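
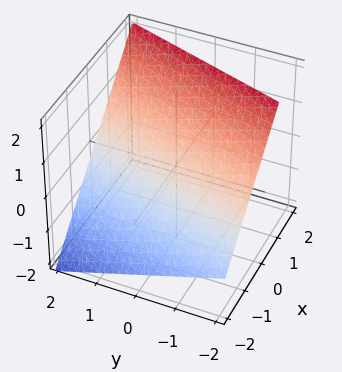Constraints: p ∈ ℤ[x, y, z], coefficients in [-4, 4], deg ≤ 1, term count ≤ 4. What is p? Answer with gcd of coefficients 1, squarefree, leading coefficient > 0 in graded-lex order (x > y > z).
3*x - y - 3*z + 2

1. Degree: every cross-section is a straight line — this is a plane, so deg p = 1.
2. From the axis intercepts and sections: it meets the y-axis at y = 2 (among the integer gridlines).
3. Assembling these constraints gives the stated polynomial.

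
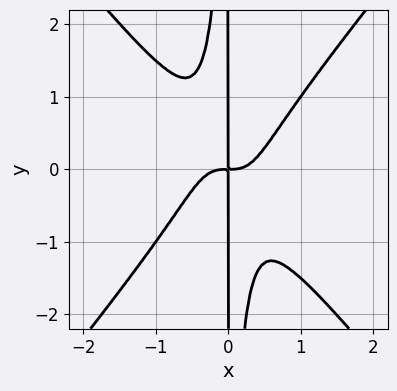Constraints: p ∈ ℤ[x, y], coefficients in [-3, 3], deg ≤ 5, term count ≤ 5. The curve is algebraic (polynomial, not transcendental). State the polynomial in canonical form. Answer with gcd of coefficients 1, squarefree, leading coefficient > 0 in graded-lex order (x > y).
3*x^4 - 2*x^2*y^2 - x*y

(a) deg p = 4.
(b) Against the integer gridlines: every point of the y-axis in the box is on the curve.
(c) Fitting integer coefficients to these (and the overall shape) gives p.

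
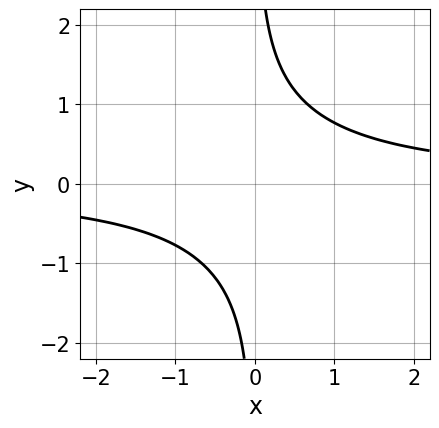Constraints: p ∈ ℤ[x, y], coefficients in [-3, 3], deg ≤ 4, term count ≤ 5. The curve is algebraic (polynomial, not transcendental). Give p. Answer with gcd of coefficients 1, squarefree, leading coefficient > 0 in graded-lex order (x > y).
The degree is 4 — the shape is more complex than any degree-3 curve.
Checking where it meets the axes: no x-intercept at any integer in the box; it misses every integer gridline on the y-axis.
Together with the visible shape, these determine p as stated.

x*y^3 + 2*x*y - 2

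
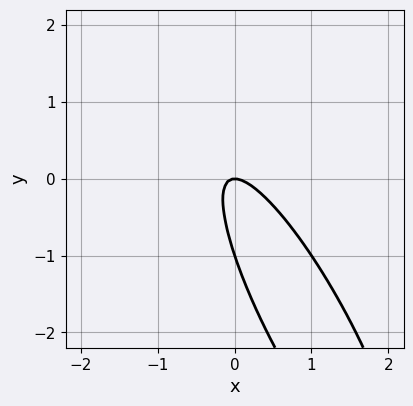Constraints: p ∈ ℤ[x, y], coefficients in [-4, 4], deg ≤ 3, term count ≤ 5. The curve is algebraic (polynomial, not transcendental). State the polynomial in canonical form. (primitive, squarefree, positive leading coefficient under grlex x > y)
1. The degree is 2 — the shape is more complex than any degree-1 curve.
2. Reading off the gridlines: among the integer gridlines, it crosses the y-axis at y ∈ {-1, 0}; one x-axis crossing is at x = 0.
3. Solving for integer coefficients yields p as stated.

3*x^2 + 3*x*y + y^2 + y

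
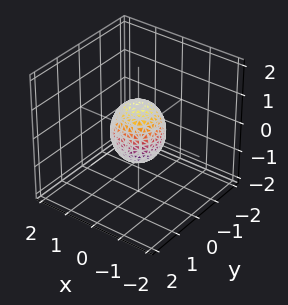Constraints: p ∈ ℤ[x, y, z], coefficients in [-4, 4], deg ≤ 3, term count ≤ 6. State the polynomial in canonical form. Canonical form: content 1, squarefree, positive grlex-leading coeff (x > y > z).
3*x^2 + 3*y^2 + 2*z^2 - 2

First, the degree is 2 — a generic line meets the surface in up to 2 points.
Then, by symmetry, the surface is invariant under rotation about z: p = q(x² + y², z).
Then, checking where it meets the axes: among the integer gridlines, it crosses the z-axis at z ∈ {-1, 1}; a circular section at z = 0 has radius between 0 and 1.
Finally, together with the visible shape, these determine p as stated.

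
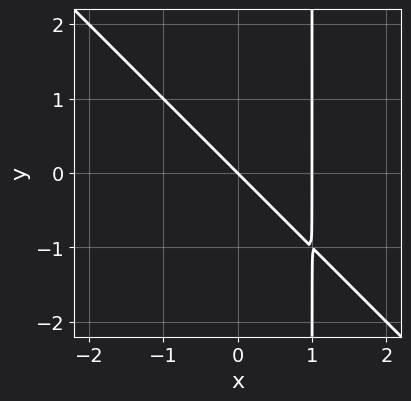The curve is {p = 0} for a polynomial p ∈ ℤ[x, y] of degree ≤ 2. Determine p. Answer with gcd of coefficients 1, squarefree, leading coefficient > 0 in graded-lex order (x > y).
(a) The degree is 2 — no degree-1 curve has this shape.
(b) Observable constraints: one y-axis crossing is at y = 0; the x-axis gridline crossings are at x ∈ {0, 1}.
(c) Putting this together gives p.

x^2 + x*y - x - y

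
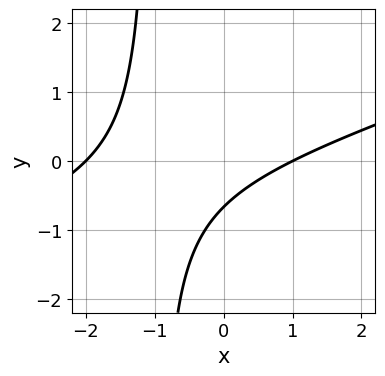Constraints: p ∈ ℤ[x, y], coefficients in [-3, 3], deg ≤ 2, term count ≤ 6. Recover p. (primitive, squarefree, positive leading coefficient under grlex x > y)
Degree: the shape is more complex than any degree-1 curve, so deg p = 2.
From the visible intercepts: the x-axis gridline crossings are at x ∈ {-2, 1}.
Putting this together gives p.

x^2 - 3*x*y + x - 3*y - 2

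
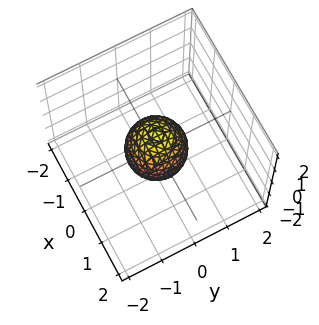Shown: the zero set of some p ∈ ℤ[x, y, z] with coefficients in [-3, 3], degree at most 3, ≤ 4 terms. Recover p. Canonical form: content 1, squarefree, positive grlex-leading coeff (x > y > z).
3*x^2 + 3*y^2 + 2*z^2 - 2

1. The degree is 2 — the shape is more complex than any degree-1 surface.
2. Symmetry: the surface is invariant under rotation about z: p = q(x² + y², z).
3. From the visible intercepts: among the integer gridlines, it crosses the z-axis at z ∈ {-1, 1}; a circular section at z = 0 has radius between 0 and 1.
4. Assembling these constraints gives the stated polynomial.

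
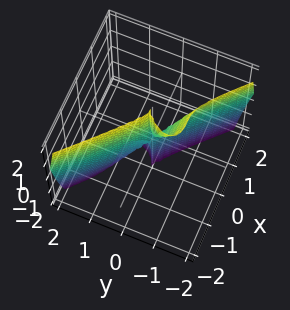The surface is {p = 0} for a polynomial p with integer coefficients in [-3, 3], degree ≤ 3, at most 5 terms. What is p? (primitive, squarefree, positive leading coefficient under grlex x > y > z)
2*x^3 + 2*y^3 + y^2*z

1. deg p = 3. A generic line meets the surface in up to 3 points.
2. Observable constraints: every point of the z-axis in the box is on the surface; it crosses the y-axis at the gridline y = 0; one x-axis crossing is at x = 0.
3. These observations pin down the coefficients.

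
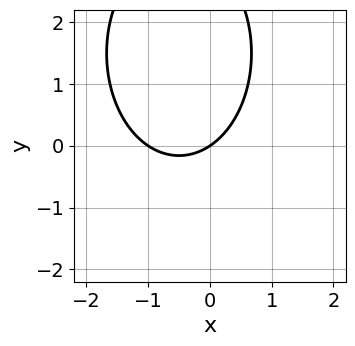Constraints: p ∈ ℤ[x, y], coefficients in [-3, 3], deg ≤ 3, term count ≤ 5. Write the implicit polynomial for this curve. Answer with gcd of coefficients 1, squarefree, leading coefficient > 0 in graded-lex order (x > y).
2*x^2 + y^2 + 2*x - 3*y

1. deg p = 2.
2. Against the integer gridlines: the x-axis gridline crossings are at x ∈ {-1, 0}; it crosses the y-axis at the gridline y = 0.
3. Assembling these constraints gives the stated polynomial.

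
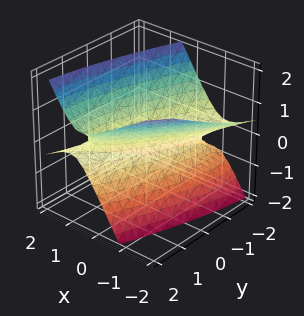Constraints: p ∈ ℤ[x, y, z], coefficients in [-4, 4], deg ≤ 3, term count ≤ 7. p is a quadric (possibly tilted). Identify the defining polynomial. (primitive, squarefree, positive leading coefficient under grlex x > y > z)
1. The degree is 2 — the shape is more complex than any degree-1 surface.
2. From the axis intercepts and sections: it misses every integer gridline on the z-axis; among the integer gridlines, it crosses the y-axis at y ∈ {-1, 1}.
3. The integer polynomial consistent with all of this is the stated p.

3*x^2 - 3*x*y + 3*x*z + y^2 - 3*z^2 - 1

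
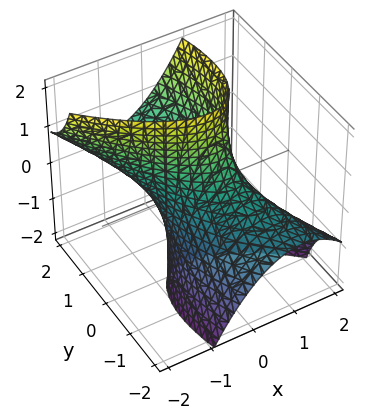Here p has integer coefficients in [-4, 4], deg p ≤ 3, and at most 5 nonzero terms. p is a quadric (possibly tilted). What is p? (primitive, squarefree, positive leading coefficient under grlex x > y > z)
2*x^2 + 2*x*y + y^2 - 2*y*z - 1

(a) deg p = 2.
(b) Against the integer gridlines: among the integer gridlines, it crosses the y-axis at y ∈ {-1, 1}; the surface avoids every integer z-axis point in the box.
(c) Matching integer coefficients to the picture gives p.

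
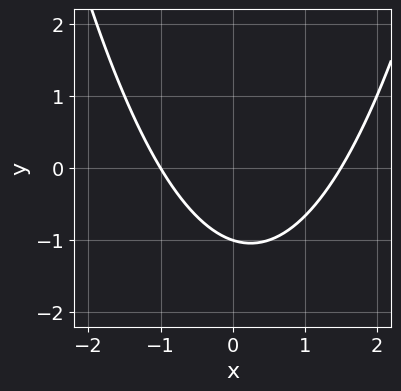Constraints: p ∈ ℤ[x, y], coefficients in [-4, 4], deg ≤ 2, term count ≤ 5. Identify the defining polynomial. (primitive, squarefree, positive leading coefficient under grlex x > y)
Degree: the shape is more complex than any degree-1 curve, so deg p = 2.
Observable constraints: it crosses the x-axis at the gridline x = -1; it meets the y-axis at y = -1 (among the integer gridlines).
Solving for integer coefficients yields p as stated.

2*x^2 - x - 3*y - 3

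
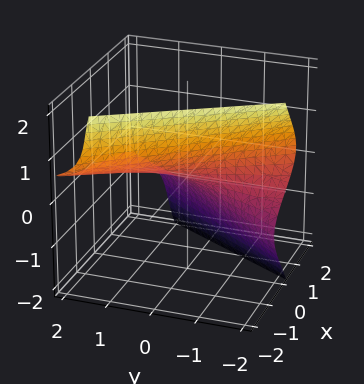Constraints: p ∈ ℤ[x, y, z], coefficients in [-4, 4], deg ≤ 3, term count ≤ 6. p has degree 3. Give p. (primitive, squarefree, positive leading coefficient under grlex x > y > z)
The degree is 3 — the shape is more complex than any degree-2 surface.
Against the integer gridlines: the visible y-axis segment lies entirely on the surface; it meets the z-axis at z = 0 (among the integer gridlines); it crosses the x-axis at the gridline x = 0.
The integer polynomial consistent with all of this is the stated p.

2*x*z^2 + z^3 + 3*y*z + 2*x + 3*z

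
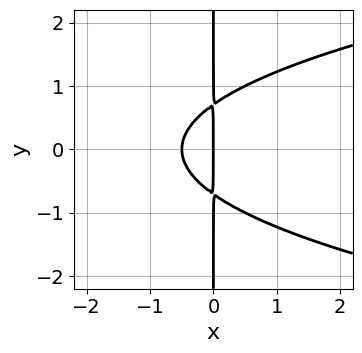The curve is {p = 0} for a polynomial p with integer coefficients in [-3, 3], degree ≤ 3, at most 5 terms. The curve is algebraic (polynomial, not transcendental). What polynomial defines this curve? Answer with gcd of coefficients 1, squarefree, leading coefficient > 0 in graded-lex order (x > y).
2*x*y^2 - 2*x^2 - x

(a) Degree: no degree-2 curve has this shape, so deg p = 3.
(b) Symmetries: mirror symmetry y ↦ −y ⇒ only even powers of y.
(c) Against the integer gridlines: the visible y-axis segment lies entirely on the curve; it crosses the x-axis at the gridline x = 0.
(d) Putting this together gives p.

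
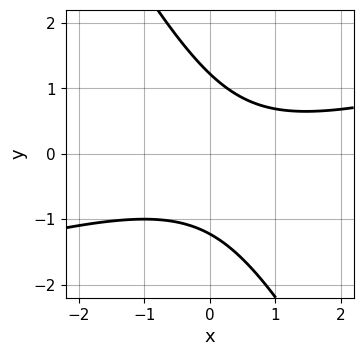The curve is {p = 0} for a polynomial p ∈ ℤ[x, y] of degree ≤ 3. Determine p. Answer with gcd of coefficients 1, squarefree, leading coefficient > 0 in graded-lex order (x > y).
First, the degree is 2 — the shape is more complex than any degree-1 curve.
Next, checking where it meets the axes: no x-intercept at any integer in the box.
Finally, the integer polynomial consistent with all of this is the stated p.

x^2 - 3*x*y - 2*y^2 - x + 3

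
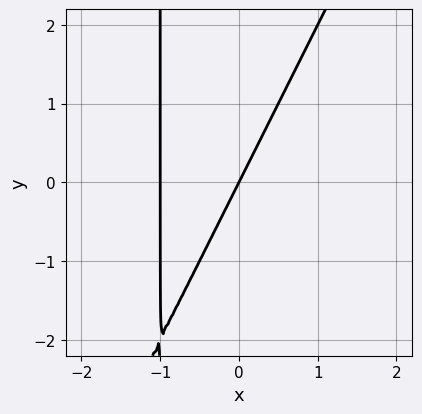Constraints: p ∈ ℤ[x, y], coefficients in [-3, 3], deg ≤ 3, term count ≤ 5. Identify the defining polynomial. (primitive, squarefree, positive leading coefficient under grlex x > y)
First, degree: the shape is more complex than any degree-1 curve, so deg p = 2.
Then, checking where it meets the axes: the x-axis gridline crossings are at x ∈ {-1, 0}; one y-axis crossing is at y = 0.
Finally, solving for integer coefficients yields p as stated.

2*x^2 - x*y + 2*x - y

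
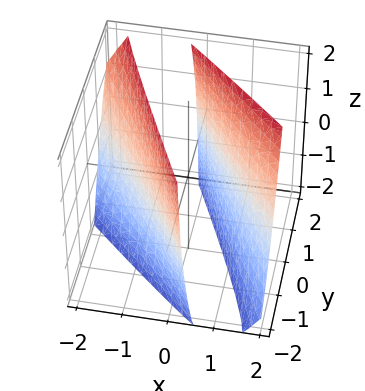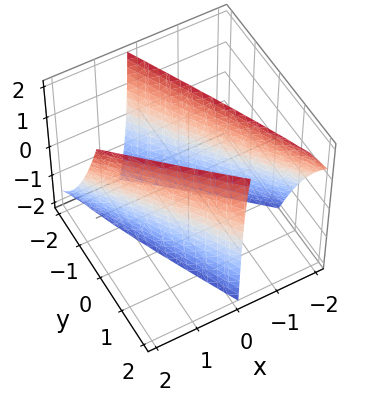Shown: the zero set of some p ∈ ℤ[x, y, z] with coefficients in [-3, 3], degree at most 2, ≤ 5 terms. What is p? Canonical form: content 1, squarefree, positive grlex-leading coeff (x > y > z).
(a) I count 2 distinct pieces.
(b) The degree is 2 — no degree-1 surface has this shape.
(c) From the axis intercepts and sections: the surface avoids every integer z-axis point in the box.
(d) The integer polynomial consistent with all of this is the stated p.

2*x^2 + 3*x*y - x*z + y^2 - 3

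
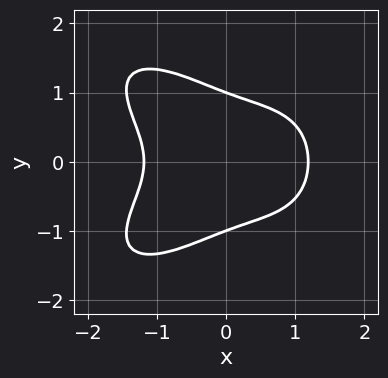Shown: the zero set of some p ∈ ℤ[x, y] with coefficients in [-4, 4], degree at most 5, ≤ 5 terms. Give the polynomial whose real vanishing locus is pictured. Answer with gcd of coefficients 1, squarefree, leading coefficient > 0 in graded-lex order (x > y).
First, degree: no degree-3 curve has this shape, so deg p = 4.
Then, symmetries: mirror symmetry y ↦ −y ⇒ only even powers of y.
Next, against the integer gridlines: the y-axis gridline crossings are at y ∈ {-1, 1}.
Finally, fitting integer coefficients to these (and the overall shape) gives p.

x^4 + 2*y^4 + 3*x*y^2 - 2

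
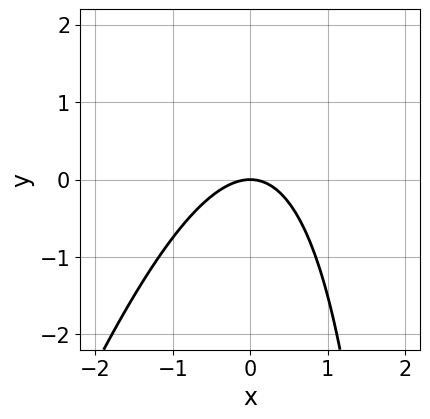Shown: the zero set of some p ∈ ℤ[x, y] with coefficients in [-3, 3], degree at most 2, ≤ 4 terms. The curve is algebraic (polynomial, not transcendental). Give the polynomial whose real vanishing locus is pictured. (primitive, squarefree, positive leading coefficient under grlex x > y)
(a) deg p = 2. The shape is more complex than any degree-1 curve.
(b) Against the integer gridlines: one x-axis crossing is at x = 0; it crosses the y-axis at the gridline y = 0.
(c) Solving for integer coefficients yields p as stated.

3*x^2 - x*y + 3*y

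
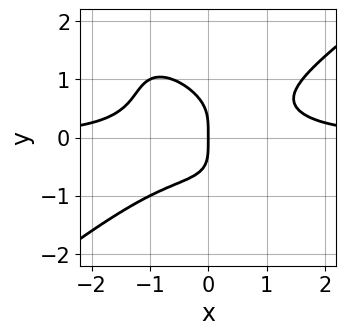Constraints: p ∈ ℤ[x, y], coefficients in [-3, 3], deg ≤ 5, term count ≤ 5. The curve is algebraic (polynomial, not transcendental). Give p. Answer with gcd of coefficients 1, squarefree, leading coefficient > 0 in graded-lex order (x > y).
x^3*y - x*y^3 - y^4 - x

Degree: no degree-3 curve has this shape, so deg p = 4.
Observable constraints: it meets the y-axis at y = 0 (among the integer gridlines); one x-axis crossing is at x = 0.
Together with the visible shape, these determine p as stated.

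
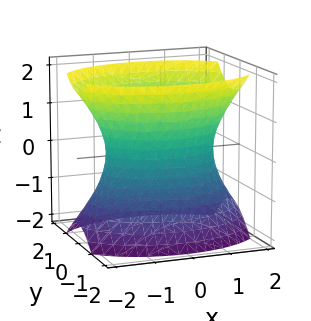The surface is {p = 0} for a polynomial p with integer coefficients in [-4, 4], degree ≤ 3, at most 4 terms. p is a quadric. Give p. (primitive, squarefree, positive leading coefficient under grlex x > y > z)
x^2 + 2*y^2 - z^2 - 2

(a) Degree: one connected sheet with a waist; a quadric, so deg p = 2.
(b) Symmetries: the y ↦ −y reflection is a symmetry, so y appears only in even powers; the z ↦ −z reflection is a symmetry, so z appears only in even powers; mirror symmetry x ↦ −x ⇒ only even powers of x.
(c) Observable constraints: among the integer gridlines, it crosses the y-axis at y ∈ {-1, 1}; no z-intercept at any integer in the box.
(d) These observations pin down the coefficients.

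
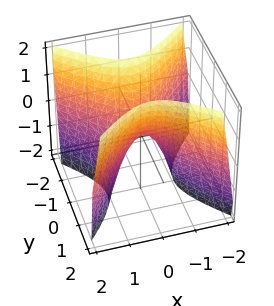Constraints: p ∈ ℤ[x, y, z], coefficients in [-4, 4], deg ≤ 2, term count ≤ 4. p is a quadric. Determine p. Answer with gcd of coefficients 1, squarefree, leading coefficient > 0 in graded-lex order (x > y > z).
First, the degree is 2 — a hyperbolic paraboloid; a quadric.
Next, symmetries: it's symmetric under y → −y, forcing even powers of y; it's symmetric under x → −x, forcing even powers of x.
Next, observable constraints: one y-axis crossing is at y = 0; it meets the x-axis at x = 0 (among the integer gridlines).
Finally, the integer polynomial consistent with all of this is the stated p.

2*x^2 - 2*y^2 + z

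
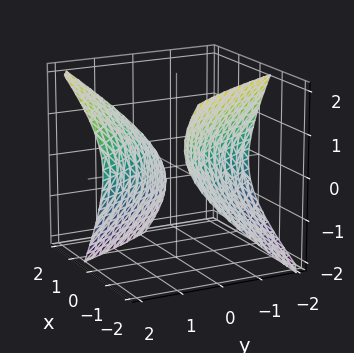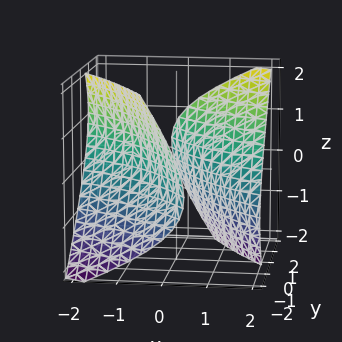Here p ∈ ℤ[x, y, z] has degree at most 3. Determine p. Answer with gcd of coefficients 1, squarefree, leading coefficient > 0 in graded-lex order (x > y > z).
x^2 + 3*x*y - 2*x*z + y^2 - 2*z^2 - 2

The picture has 2 separate pieces. Treating them together as one polynomial.
The degree is 2 — the shape is more complex than any degree-1 surface.
Against the integer gridlines: the surface avoids every integer z-axis point in the box.
The integer polynomial consistent with all of this is the stated p.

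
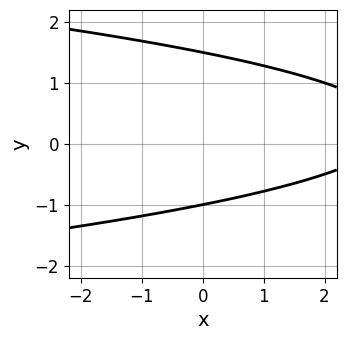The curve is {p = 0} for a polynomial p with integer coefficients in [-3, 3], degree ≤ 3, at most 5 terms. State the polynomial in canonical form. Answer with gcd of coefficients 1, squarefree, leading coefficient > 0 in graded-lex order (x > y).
2*y^2 + x - y - 3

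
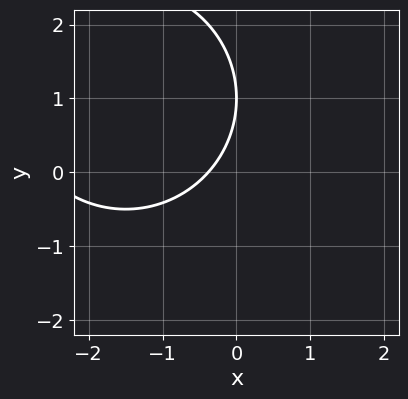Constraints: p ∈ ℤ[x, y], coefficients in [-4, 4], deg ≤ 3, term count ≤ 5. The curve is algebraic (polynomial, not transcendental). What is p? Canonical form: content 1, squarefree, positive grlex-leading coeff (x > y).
x^2 + y^2 + 3*x - 2*y + 1

(a) Degree: the shape is more complex than any degree-1 curve, so deg p = 2.
(b) Observable constraints: it meets the y-axis at y = 1 (among the integer gridlines).
(c) Together with the visible shape, these determine p as stated.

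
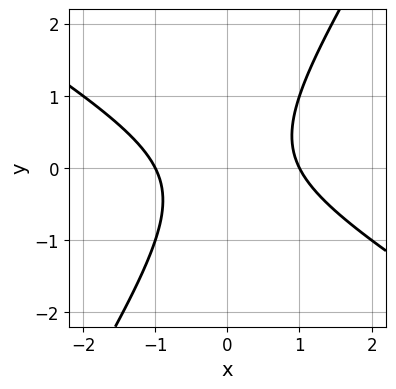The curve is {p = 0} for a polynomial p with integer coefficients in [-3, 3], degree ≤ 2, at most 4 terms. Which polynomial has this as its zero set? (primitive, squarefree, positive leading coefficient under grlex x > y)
x^2 + x*y - y^2 - 1

(a) deg p = 2.
(b) Reading off the gridlines: the x-axis gridline crossings are at x ∈ {-1, 1}; no y-intercept at any integer in the box.
(c) Solving for integer coefficients yields p as stated.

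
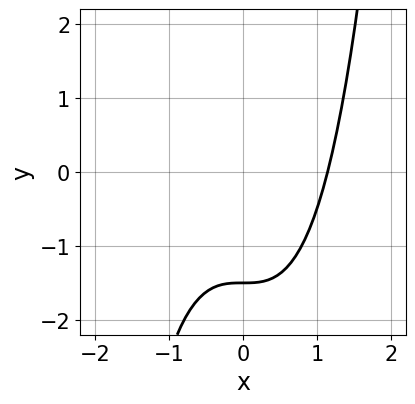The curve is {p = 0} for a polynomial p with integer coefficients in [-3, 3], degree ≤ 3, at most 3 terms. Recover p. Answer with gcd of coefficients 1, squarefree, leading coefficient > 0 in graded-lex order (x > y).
2*x^3 - 2*y - 3

First, deg p = 3. The shape is more complex than any degree-2 curve.
Finally, matching integer coefficients to the picture gives p.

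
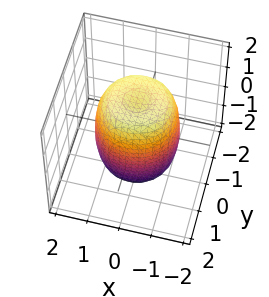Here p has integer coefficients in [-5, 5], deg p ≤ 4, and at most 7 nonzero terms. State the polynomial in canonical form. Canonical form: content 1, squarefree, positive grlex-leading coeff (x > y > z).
2*x^4 + 4*x^2*y^2 + 2*y^4 - 2*x^2 - 2*y^2 + z^2 - 2

(a) The degree is 4 — a generic line meets the surface in up to 4 points.
(b) Symmetry: every cross-section ⟂ z is a circle, so x, y appear only via x² + y².
(c) Checking where it meets the axes: a circular section at z = -1 has radius between 1 and 2.
(d) Fitting integer coefficients to these (and the overall shape) gives p.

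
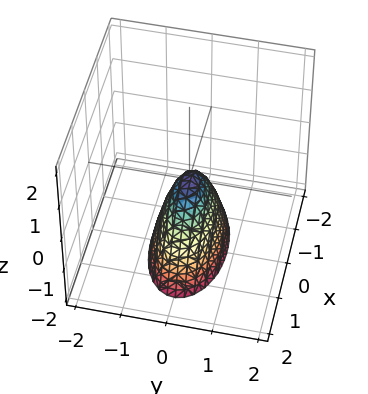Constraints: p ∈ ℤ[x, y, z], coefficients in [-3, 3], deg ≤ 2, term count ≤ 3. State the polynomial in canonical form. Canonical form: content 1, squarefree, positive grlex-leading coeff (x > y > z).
deg p = 2. A paraboloid; a quadric.
Symmetries: mirror symmetry y ↦ −y ⇒ only even powers of y; it's symmetric under x → −x, forcing even powers of x.
Reading off the gridlines: one y-axis crossing is at y = 0; it crosses the x-axis at the gridline x = 0.
Assembling these constraints gives the stated polynomial.

x^2 + 3*y^2 + z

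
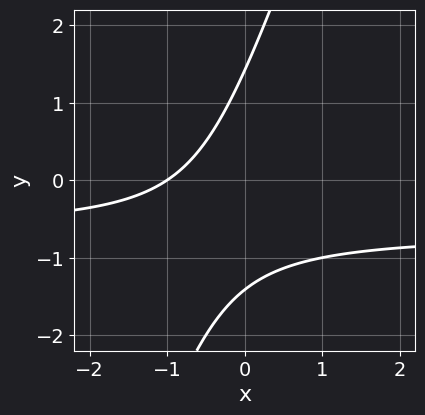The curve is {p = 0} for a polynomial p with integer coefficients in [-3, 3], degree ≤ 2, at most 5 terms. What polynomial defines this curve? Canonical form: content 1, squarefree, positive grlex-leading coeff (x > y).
First, deg p = 2.
Then, against the integer gridlines: it crosses the x-axis at the gridline x = -1.
Finally, matching integer coefficients to the picture gives p.

3*x*y - y^2 + 2*x + 2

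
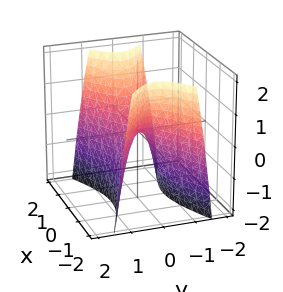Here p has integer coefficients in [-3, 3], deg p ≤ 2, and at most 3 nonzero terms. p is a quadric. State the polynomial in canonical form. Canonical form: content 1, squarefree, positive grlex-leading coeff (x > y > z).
(a) Degree: a hyperbolic paraboloid; a quadric, so deg p = 2.
(b) Symmetries: mirror symmetry x ↦ −x ⇒ only even powers of x; it's symmetric under y → −y, forcing even powers of y.
(c) Against the integer gridlines: it meets the x-axis at x = 0 (among the integer gridlines); one y-axis crossing is at y = 0; one z-axis crossing is at z = 0.
(d) Putting this together gives p.

x^2 - 3*y^2 - z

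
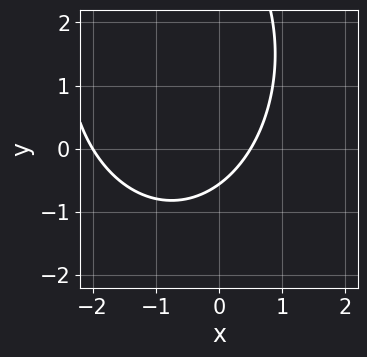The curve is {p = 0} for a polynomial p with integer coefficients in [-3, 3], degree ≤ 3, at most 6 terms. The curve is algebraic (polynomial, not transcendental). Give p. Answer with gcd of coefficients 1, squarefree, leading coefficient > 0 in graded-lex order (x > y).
(a) deg p = 2. The shape is more complex than any degree-1 curve.
(b) Against the integer gridlines: one x-axis crossing is at x = -2.
(c) Assembling these constraints gives the stated polynomial.

2*x^2 + y^2 + 3*x - 3*y - 2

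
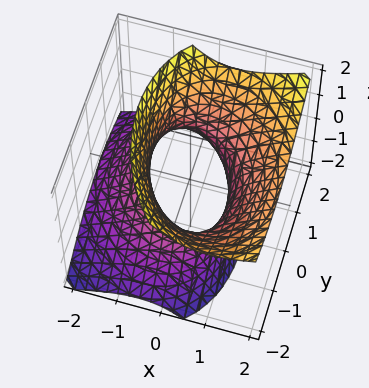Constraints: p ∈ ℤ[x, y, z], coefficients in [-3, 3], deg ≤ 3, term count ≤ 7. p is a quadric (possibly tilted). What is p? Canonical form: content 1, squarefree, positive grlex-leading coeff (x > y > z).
First, deg p = 2. No degree-1 surface has this shape.
Next, checking where it meets the axes: the surface avoids every integer z-axis point in the box; among the integer gridlines, it crosses the x-axis at x ∈ {-1, 1}.
Finally, solving for integer coefficients yields p as stated.

3*x^2 + x*y - 3*x*z + 2*y^2 - 2*z^2 - 3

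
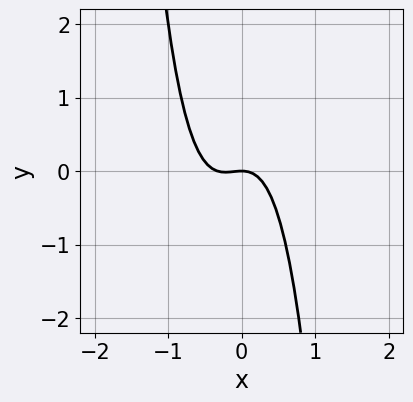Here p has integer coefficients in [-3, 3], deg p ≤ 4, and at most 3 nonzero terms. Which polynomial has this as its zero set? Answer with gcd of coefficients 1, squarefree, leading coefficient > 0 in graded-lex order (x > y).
3*x^3 + x^2 + y

(a) The degree is 3 — no degree-2 curve has this shape.
(b) Reading off the gridlines: one x-axis crossing is at x = 0; it crosses the y-axis at the gridline y = 0.
(c) These observations pin down the coefficients.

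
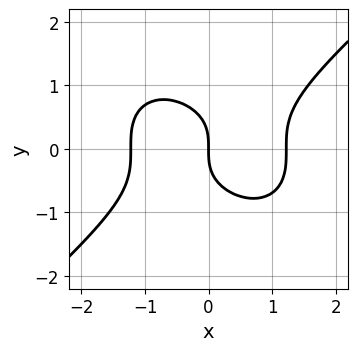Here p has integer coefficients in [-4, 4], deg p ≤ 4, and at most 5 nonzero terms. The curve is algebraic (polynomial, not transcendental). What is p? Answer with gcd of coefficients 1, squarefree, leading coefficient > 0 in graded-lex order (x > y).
1. The degree is 3 — the shape is more complex than any degree-2 curve.
2. Observable constraints: one x-axis crossing is at x = 0; it crosses the y-axis at the gridline y = 0.
3. Putting this together gives p.

2*x^3 - 3*y^3 - 3*x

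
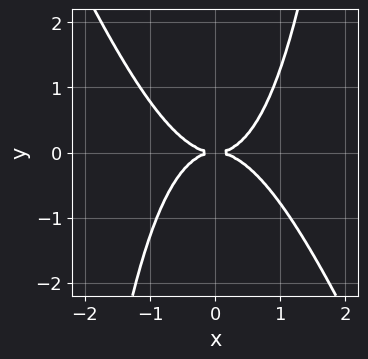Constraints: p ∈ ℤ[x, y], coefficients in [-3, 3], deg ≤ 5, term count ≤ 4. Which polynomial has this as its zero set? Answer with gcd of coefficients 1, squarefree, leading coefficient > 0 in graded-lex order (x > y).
2*x^4 + x^3*y - 2*y^2

First, the degree is 4 — the shape is more complex than any degree-3 curve.
Next, against the integer gridlines: it crosses the x-axis at the gridline x = 0; it meets the y-axis at y = 0 (among the integer gridlines).
Finally, matching integer coefficients to the picture gives p.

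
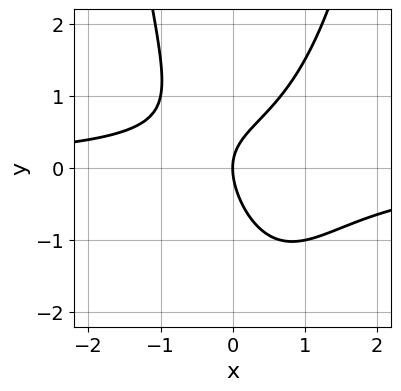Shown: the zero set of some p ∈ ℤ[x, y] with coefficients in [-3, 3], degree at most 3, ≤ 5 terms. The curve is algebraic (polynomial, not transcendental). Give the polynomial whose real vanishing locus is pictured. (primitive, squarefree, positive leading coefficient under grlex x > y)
3*x^2*y - 2*x*y - 2*y^2 + 3*x

The degree is 3 — no degree-2 curve has this shape.
Reading off the gridlines: it meets the x-axis at x = 0 (among the integer gridlines); it meets the y-axis at y = 0 (among the integer gridlines).
Putting this together gives p.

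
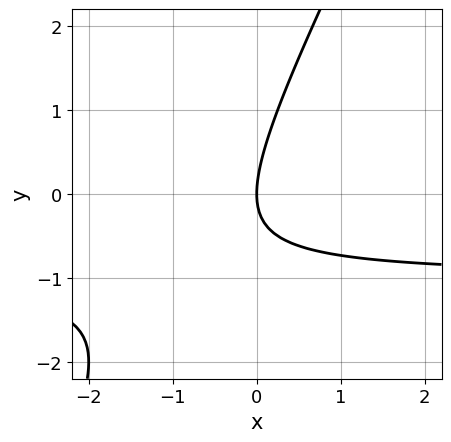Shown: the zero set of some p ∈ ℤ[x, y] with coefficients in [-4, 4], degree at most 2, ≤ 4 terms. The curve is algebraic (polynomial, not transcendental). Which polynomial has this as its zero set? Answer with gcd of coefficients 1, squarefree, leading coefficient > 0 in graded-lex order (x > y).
(a) Degree: the shape is more complex than any degree-1 curve, so deg p = 2.
(b) From the visible intercepts: it meets the x-axis at x = 0 (among the integer gridlines); one y-axis crossing is at y = 0.
(c) Assembling these constraints gives the stated polynomial.

2*x*y - y^2 + 2*x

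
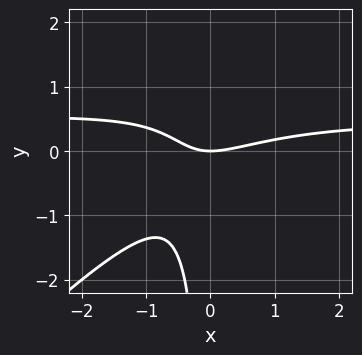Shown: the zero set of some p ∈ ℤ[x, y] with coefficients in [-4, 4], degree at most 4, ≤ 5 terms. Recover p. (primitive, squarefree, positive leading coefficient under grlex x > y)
2*x^2*y - 2*x*y^2 - x^2 + 2*x*y + 2*y

1. The degree is 3 — a generic line meets the curve in up to 3 points.
2. Against the integer gridlines: one y-axis crossing is at y = 0; it meets the x-axis at x = 0 (among the integer gridlines).
3. Putting this together gives p.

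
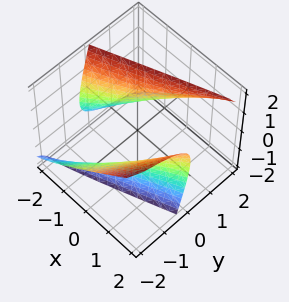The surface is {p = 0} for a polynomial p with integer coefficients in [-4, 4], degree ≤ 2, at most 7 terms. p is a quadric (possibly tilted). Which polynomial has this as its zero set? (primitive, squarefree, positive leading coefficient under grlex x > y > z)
x^2 - 3*x*y + y^2 + 3*y*z - z^2 - 3

First, the picture has 2 separate pieces. They look like related sheets of one shape, so recover p as a whole.
Next, the degree is 2 — a generic line meets the surface in up to 2 points.
Next, from the visible intercepts: it misses every integer gridline on the z-axis.
Finally, matching integer coefficients to the picture gives p.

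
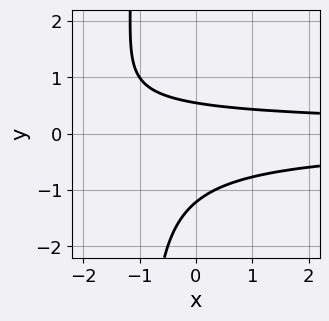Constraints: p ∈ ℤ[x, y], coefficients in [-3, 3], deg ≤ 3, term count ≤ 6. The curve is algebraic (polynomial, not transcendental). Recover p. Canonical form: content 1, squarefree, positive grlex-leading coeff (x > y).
3*x*y^2 + 3*y^2 + 2*y - 2

deg p = 3.
From the axis intercepts and sections: the curve avoids every integer x-axis point in the box.
These observations pin down the coefficients.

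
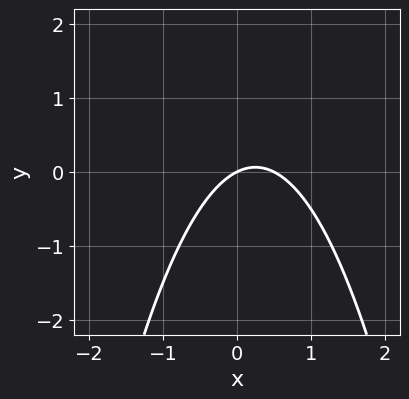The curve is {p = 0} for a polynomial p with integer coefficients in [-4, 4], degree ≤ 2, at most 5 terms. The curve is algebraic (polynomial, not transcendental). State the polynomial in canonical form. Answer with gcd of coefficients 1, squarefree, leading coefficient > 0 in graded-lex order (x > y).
The degree is 2 — a generic line meets the curve in up to 2 points.
Checking where it meets the axes: it crosses the x-axis at the gridline x = 0; it meets the y-axis at y = 0 (among the integer gridlines).
Fitting integer coefficients to these (and the overall shape) gives p.

2*x^2 - x + 2*y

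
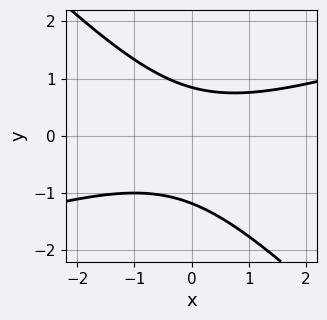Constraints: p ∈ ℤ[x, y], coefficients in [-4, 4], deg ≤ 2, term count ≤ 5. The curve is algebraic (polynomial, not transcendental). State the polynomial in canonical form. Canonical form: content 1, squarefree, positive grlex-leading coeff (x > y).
x^2 - 2*x*y - 3*y^2 - y + 3

First, the degree is 2 — the shape is more complex than any degree-1 curve.
Next, checking where it meets the axes: it misses every integer gridline on the x-axis.
Finally, putting this together gives p.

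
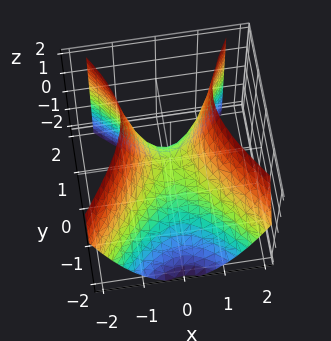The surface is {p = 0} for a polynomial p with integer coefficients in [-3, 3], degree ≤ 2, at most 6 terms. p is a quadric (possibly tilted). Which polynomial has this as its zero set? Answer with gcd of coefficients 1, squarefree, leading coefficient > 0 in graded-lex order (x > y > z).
(a) The degree is 2 — a generic line meets the surface in up to 2 points.
(b) Observable constraints: it crosses the y-axis at the gridline y = 0; it meets the x-axis at x = 0 (among the integer gridlines); it meets the z-axis at z = 0 (among the integer gridlines).
(c) Matching integer coefficients to the picture gives p.

3*x^2 - 2*y^2 + y*z - 2*z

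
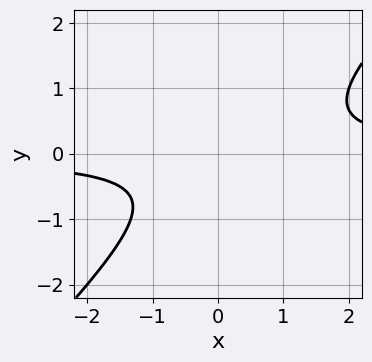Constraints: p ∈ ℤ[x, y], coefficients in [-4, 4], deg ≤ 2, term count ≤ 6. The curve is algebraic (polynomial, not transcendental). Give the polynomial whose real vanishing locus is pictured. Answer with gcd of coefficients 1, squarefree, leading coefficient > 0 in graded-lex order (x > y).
The degree is 2 — the shape is more complex than any degree-1 curve.
From the visible intercepts: it misses every integer gridline on the y-axis; no x-intercept at any integer in the box.
Together with the visible shape, these determine p as stated.

3*x*y - 3*y^2 - y - 2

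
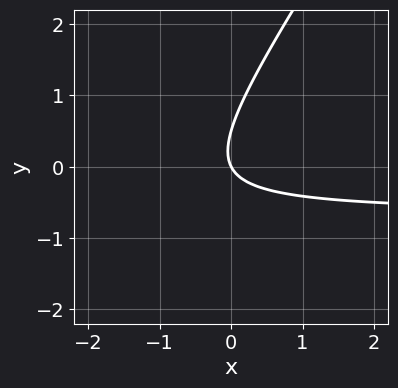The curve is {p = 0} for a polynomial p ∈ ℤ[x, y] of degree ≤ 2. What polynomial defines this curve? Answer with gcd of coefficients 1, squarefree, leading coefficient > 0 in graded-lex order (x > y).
3*x*y - 2*y^2 + 2*x + y

(a) The degree is 2 — a generic line meets the curve in up to 2 points.
(b) From the axis intercepts and sections: it crosses the y-axis at the gridline y = 0; one x-axis crossing is at x = 0.
(c) These observations pin down the coefficients.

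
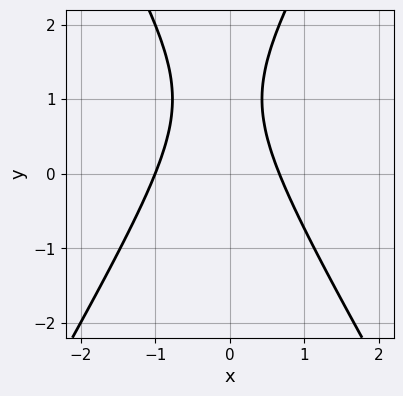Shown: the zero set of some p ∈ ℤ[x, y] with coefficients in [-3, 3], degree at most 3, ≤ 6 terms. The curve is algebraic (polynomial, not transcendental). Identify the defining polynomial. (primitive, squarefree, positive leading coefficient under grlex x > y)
3*x^2 - y^2 + x + 2*y - 2

The degree is 2 — no degree-1 curve has this shape.
From the visible intercepts: the curve avoids every integer y-axis point in the box; it meets the x-axis at x = -1 (among the integer gridlines).
Assembling these constraints gives the stated polynomial.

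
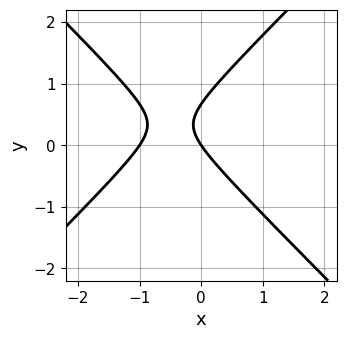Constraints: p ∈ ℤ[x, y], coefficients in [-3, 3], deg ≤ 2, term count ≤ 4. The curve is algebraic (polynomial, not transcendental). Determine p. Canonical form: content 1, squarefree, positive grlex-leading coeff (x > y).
Degree: a generic line meets the curve in up to 2 points, so deg p = 2.
Observable constraints: the x-axis gridline crossings are at x ∈ {-1, 0}; it meets the y-axis at y = 0 (among the integer gridlines).
These observations pin down the coefficients.

3*x^2 - 3*y^2 + 3*x + 2*y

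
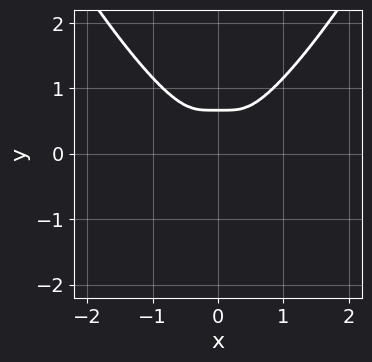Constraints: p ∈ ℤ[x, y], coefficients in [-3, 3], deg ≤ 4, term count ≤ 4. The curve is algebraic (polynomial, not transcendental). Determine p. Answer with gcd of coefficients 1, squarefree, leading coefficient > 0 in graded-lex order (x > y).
2*x^4 - 3*y^3 + 2*y^2

Degree: no degree-3 curve has this shape, so deg p = 4.
Symmetries: mirror symmetry x ↦ −x ⇒ only even powers of x.
Solving for integer coefficients yields p as stated.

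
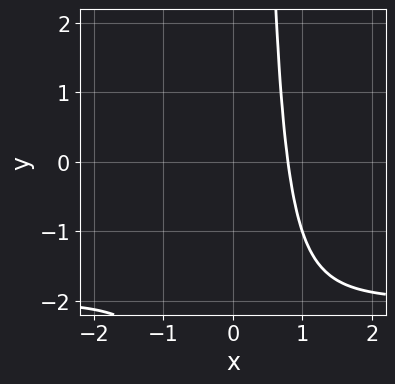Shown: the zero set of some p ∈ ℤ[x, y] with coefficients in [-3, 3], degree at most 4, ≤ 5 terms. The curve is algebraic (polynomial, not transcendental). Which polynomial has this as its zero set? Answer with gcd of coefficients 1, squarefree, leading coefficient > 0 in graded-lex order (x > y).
x^3*y + 2*x^3 - 1

First, deg p = 4. No degree-3 curve has this shape.
Then, from the axis intercepts and sections: the curve avoids every integer y-axis point in the box.
Finally, together with the visible shape, these determine p as stated.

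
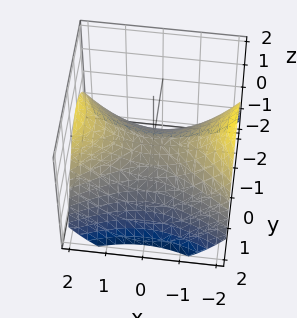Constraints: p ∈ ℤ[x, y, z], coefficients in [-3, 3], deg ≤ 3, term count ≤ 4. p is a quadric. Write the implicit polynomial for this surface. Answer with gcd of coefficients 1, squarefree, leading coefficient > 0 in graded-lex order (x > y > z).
1. deg p = 2. A saddle surface; a quadric.
2. Symmetries: it's symmetric under x → −x, forcing even powers of x; mirror symmetry y ↦ −y ⇒ only even powers of y.
3. Reading off the gridlines: one z-axis crossing is at z = 0; one y-axis crossing is at y = 0.
4. Putting this together gives p.

x^2 - 2*y^2 - 3*z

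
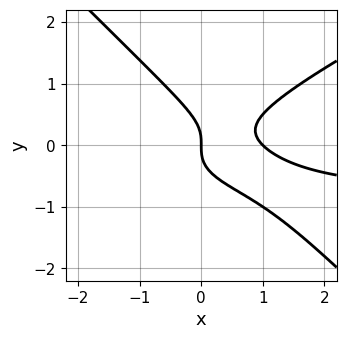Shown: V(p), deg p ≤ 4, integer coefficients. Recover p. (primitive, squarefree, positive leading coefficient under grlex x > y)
x^2*y - x*y^2 - 2*y^3 + x^2 - x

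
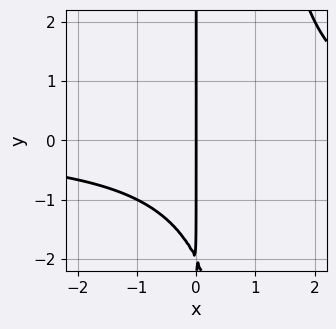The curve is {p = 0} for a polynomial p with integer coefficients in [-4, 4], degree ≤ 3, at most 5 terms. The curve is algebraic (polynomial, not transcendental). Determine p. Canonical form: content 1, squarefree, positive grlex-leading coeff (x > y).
First, the degree is 3 — a generic line meets the curve in up to 3 points.
Next, checking where it meets the axes: the visible y-axis segment lies entirely on the curve; it meets the x-axis at x = 0 (among the integer gridlines).
Finally, assembling these constraints gives the stated polynomial.

x^2*y - x*y - 2*x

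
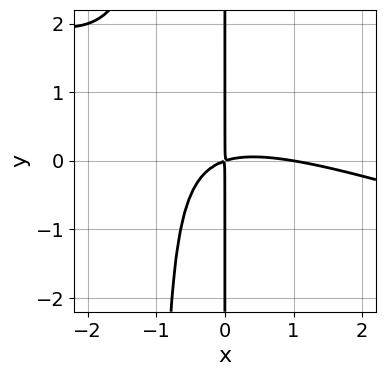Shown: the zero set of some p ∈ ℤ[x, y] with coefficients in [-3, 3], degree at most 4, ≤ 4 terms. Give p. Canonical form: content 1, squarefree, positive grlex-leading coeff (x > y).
Degree: a generic line meets the curve in up to 3 points, so deg p = 3.
Against the integer gridlines: every point of the y-axis in the box is on the curve; it meets the x-axis at x = 1 (among the integer gridlines).
These observations pin down the coefficients.

x^3 + 3*x^2*y - x^2 + 3*x*y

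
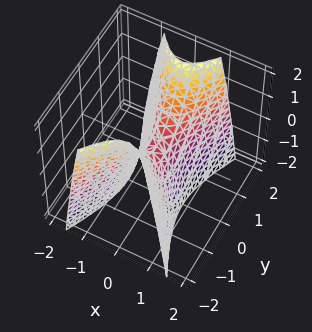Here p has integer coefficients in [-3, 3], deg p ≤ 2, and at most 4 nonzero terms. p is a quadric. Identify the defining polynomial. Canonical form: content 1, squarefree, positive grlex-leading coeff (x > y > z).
3*x^2 - y^2 + z

1. The degree is 2 — a hyperbolic paraboloid; a quadric.
2. Symmetries: it's symmetric under x → −x, forcing even powers of x; the y ↦ −y reflection is a symmetry, so y appears only in even powers.
3. Checking where it meets the axes: one z-axis crossing is at z = 0; it meets the x-axis at x = 0 (among the integer gridlines); it crosses the y-axis at the gridline y = 0.
4. Matching integer coefficients to the picture gives p.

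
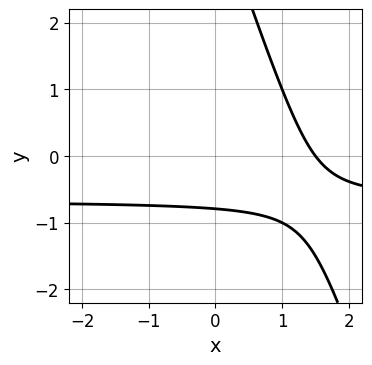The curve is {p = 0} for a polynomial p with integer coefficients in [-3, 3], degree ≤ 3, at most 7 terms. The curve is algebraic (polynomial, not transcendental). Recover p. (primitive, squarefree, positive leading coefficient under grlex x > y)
First, degree: the shape is more complex than any degree-1 curve, so deg p = 2.
Finally, matching integer coefficients to the picture gives p.

3*x*y + y^2 + 2*x - 3*y - 3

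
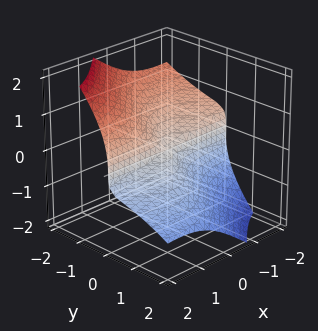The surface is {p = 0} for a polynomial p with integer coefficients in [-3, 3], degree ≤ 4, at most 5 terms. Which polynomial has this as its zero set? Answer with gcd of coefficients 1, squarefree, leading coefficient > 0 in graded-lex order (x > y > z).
x^2*y + 3*x*y*z + y^3 + 2*z^3

The degree is 3 — the shape is more complex than any degree-2 surface.
Against the integer gridlines: every point of the x-axis in the box is on the surface; it meets the y-axis at y = 0 (among the integer gridlines); it crosses the z-axis at the gridline z = 0.
Matching integer coefficients to the picture gives p.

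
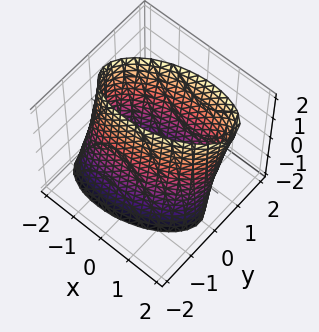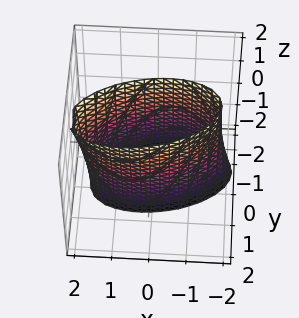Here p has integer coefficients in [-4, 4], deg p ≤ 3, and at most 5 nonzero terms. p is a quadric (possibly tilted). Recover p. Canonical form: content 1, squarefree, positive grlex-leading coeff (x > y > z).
x^2 - x*y + 3*y^2 - y*z - 3

First, the degree is 2 — no degree-1 surface has this shape.
Next, from the visible intercepts: among the integer gridlines, it crosses the y-axis at y ∈ {-1, 1}; the surface avoids every integer z-axis point in the box.
Finally, solving for integer coefficients yields p as stated.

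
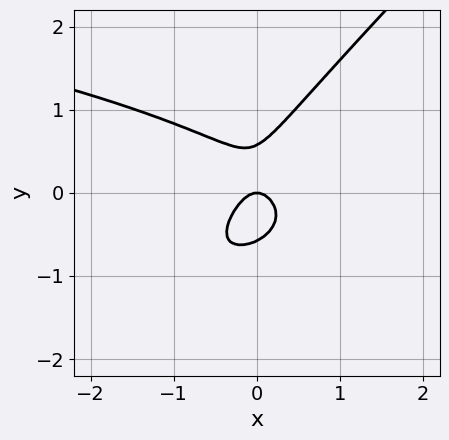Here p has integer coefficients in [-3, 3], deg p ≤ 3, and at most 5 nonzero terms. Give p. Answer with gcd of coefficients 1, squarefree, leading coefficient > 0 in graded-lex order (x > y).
3*x*y^2 - 3*y^3 + 3*x^2 + y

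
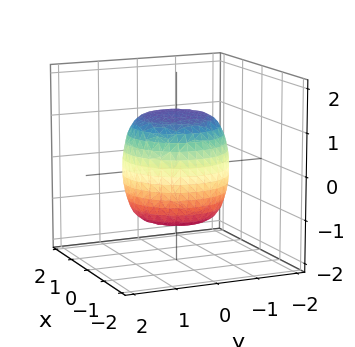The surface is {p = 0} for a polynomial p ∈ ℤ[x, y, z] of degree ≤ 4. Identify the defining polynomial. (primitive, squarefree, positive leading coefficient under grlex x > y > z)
2*x^4 + 4*x^2*y^2 + 2*y^4 - x^2 - y^2 + 2*z^2 - 3

First, deg p = 4. The shape is more complex than any degree-3 surface.
Next, symmetry: the surface is invariant under rotation about z: p = q(x² + y², z).
Next, observable constraints: a circular section at z = 0 has radius between 1 and 2.
Finally, the integer polynomial consistent with all of this is the stated p.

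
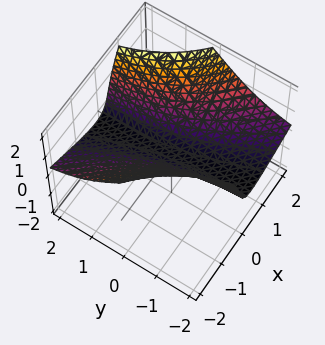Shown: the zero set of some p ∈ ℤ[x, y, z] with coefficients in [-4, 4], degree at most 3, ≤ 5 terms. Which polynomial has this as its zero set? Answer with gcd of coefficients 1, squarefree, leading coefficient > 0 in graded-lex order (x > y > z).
3*x*y*z - z^3 + 3*x^2 + x*y - 3*z

(a) The degree is 3 — a generic line meets the surface in up to 3 points.
(b) From the visible intercepts: it meets the z-axis at z = 0 (among the integer gridlines); the visible y-axis segment lies entirely on the surface; it crosses the x-axis at the gridline x = 0.
(c) Fitting integer coefficients to these (and the overall shape) gives p.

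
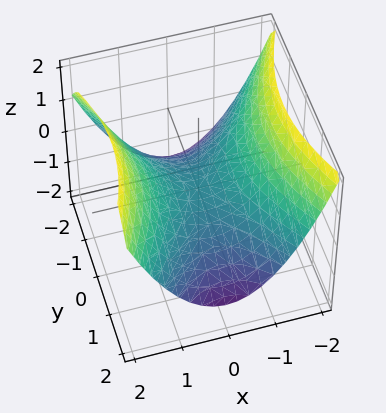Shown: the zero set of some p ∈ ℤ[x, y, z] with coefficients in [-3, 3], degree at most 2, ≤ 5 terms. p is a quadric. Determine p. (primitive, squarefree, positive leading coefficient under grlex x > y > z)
2*x^2 - y^2 - 3*z

(a) The degree is 2 — a hyperbolic paraboloid; a quadric.
(b) Symmetries: the x ↦ −x reflection is a symmetry, so x appears only in even powers; it's symmetric under y → −y, forcing even powers of y.
(c) From the axis intercepts and sections: one y-axis crossing is at y = 0; it meets the x-axis at x = 0 (among the integer gridlines).
(d) Together with the visible shape, these determine p as stated.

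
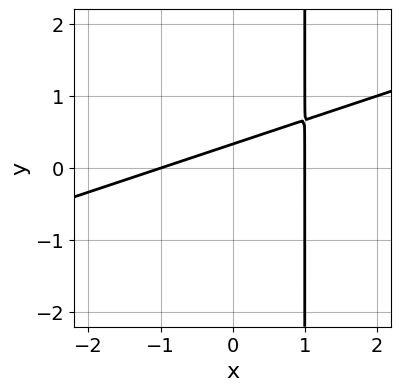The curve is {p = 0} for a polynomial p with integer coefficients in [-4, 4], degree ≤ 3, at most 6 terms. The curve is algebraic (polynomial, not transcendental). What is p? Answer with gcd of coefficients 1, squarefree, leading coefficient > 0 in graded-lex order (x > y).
Degree: the shape is more complex than any degree-1 curve, so deg p = 2.
Against the integer gridlines: among the integer gridlines, it crosses the x-axis at x ∈ {-1, 1}.
The integer polynomial consistent with all of this is the stated p.

x^2 - 3*x*y + 3*y - 1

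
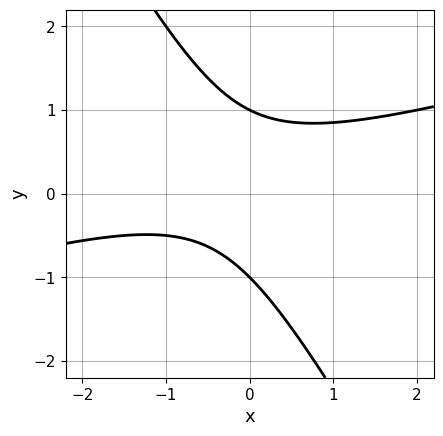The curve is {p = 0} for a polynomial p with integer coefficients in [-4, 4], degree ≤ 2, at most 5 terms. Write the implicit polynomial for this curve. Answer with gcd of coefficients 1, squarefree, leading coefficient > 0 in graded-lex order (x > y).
1. The degree is 2 — the shape is more complex than any degree-1 curve.
2. From the visible intercepts: the y-axis gridline crossings are at y ∈ {-1, 1}; it misses every integer gridline on the x-axis.
3. Putting this together gives p.

x^2 - 3*x*y - 2*y^2 + x + 2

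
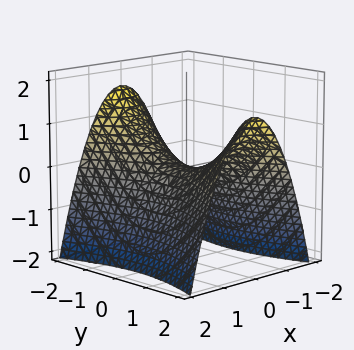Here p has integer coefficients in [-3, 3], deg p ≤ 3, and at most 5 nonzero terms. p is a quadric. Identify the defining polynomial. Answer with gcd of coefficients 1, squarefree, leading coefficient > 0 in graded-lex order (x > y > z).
1. deg p = 2. A saddle surface; a quadric.
2. Symmetries: it's symmetric under y → −y, forcing even powers of y; mirror symmetry x ↦ −x ⇒ only even powers of x.
3. Against the integer gridlines: it meets the x-axis at x = 0 (among the integer gridlines); one y-axis crossing is at y = 0; it crosses the z-axis at the gridline z = 0.
4. Together with the visible shape, these determine p as stated.

3*x^2 - y^2 + 3*z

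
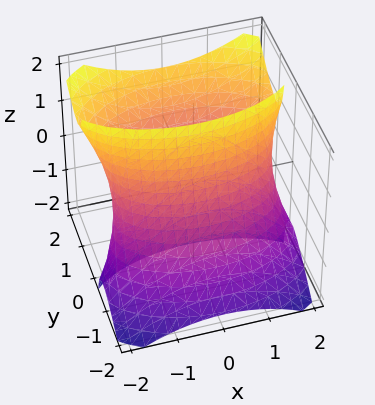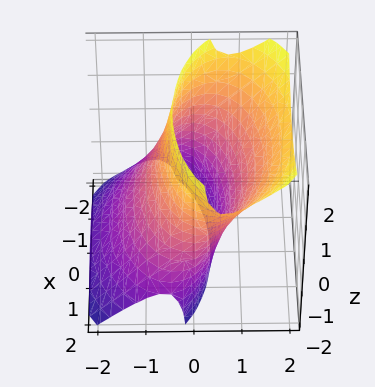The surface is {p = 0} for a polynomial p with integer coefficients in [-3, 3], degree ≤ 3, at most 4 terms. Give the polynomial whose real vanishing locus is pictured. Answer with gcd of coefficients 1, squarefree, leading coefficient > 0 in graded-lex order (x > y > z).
x^2 + 3*y^2 - 3*y*z - 3

First, degree: no degree-1 surface has this shape, so deg p = 2.
Next, observable constraints: the y-axis gridline crossings are at y ∈ {-1, 1}; it misses every integer gridline on the z-axis.
Finally, fitting integer coefficients to these (and the overall shape) gives p.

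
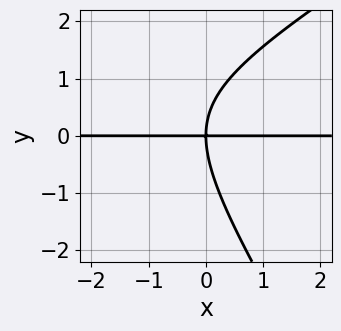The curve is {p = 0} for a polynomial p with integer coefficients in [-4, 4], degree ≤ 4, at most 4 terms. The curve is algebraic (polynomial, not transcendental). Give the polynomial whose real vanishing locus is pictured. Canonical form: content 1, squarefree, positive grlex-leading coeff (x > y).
First, deg p = 3.
Next, from the axis intercepts and sections: every point of the x-axis in the box is on the curve; one y-axis crossing is at y = 0.
Finally, solving for integer coefficients yields p as stated.

x^2*y - x*y^2 - y^3 + 3*x*y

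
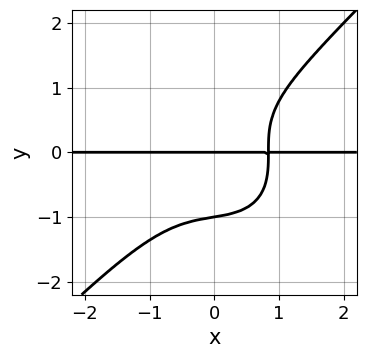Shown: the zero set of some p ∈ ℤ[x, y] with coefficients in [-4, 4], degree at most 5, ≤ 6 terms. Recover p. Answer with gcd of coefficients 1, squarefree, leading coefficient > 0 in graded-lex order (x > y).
First, deg p = 4. No degree-3 curve has this shape.
Then, observable constraints: every point of the x-axis in the box is on the curve; the y-axis gridline crossings are at y ∈ {-1, 0}.
Finally, together with the visible shape, these determine p as stated.

2*x^3*y - 2*y^4 + x*y - 2*y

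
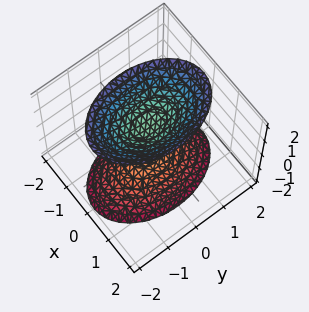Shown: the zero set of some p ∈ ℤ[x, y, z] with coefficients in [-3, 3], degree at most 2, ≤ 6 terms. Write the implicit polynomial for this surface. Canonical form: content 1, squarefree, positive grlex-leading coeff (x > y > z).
1. The picture has 2 separate pieces.
2. The degree is 2 — two sheets facing apart; a quadric.
3. Symmetries: mirror symmetry y ↦ −y ⇒ only even powers of y; it's symmetric under x → −x, forcing even powers of x; it's symmetric under z → −z, forcing even powers of z.
4. Checking where it meets the axes: no y-intercept at any integer in the box; among the integer gridlines, it crosses the z-axis at z ∈ {-1, 1}; the surface avoids every integer x-axis point in the box.
5. The integer polynomial consistent with all of this is the stated p.

2*x^2 + y^2 - z^2 + 1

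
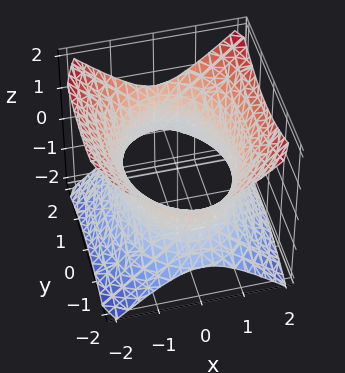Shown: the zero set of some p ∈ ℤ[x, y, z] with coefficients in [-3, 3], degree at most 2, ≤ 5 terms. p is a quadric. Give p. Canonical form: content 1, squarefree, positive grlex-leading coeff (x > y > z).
First, degree: an hourglass — one-sheet hyperboloid; a quadric, so deg p = 2.
Then, symmetries: mirror symmetry y ↦ −y ⇒ only even powers of y; the x ↦ −x reflection is a symmetry, so x appears only in even powers; the z ↦ −z reflection is a symmetry, so z appears only in even powers.
Next, from the visible intercepts: the surface avoids every integer z-axis point in the box.
Finally, together with the visible shape, these determine p as stated.

2*x^2 + y^2 - 2*z^2 - 3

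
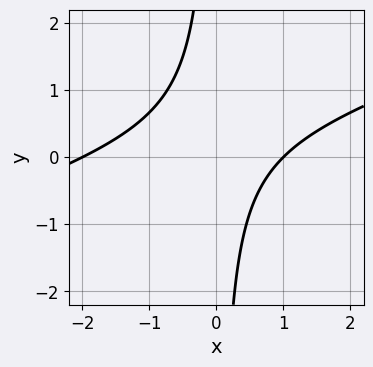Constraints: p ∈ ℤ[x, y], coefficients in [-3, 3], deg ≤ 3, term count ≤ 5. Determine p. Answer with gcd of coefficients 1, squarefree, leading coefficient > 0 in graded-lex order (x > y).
First, degree: a generic line meets the curve in up to 2 points, so deg p = 2.
Next, checking where it meets the axes: no y-intercept at any integer in the box; the x-axis gridline crossings are at x ∈ {-2, 1}.
Finally, putting this together gives p.

x^2 - 3*x*y + x - 2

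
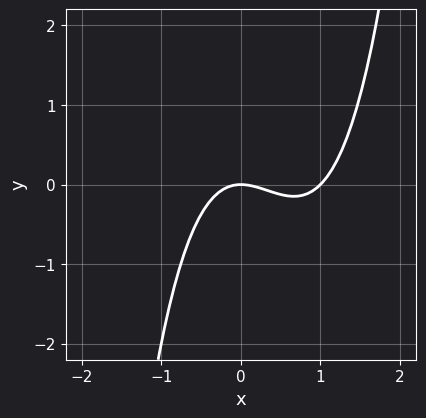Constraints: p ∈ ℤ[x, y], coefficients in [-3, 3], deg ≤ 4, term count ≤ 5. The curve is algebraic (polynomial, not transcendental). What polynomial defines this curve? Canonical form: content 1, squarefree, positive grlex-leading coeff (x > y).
x^3 - x^2 - y

Degree: no degree-2 curve has this shape, so deg p = 3.
Observable constraints: the x-axis gridline crossings are at x ∈ {0, 1}; it crosses the y-axis at the gridline y = 0.
The integer polynomial consistent with all of this is the stated p.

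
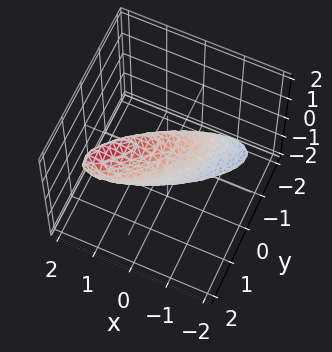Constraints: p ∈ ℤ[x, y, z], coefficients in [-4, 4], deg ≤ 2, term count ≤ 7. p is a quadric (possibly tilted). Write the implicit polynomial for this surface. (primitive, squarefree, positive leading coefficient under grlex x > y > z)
1. deg p = 2.
2. The integer polynomial consistent with all of this is the stated p.

2*x^2 - 3*x*y - 2*x*z + 2*y^2 + 2*z^2 - 1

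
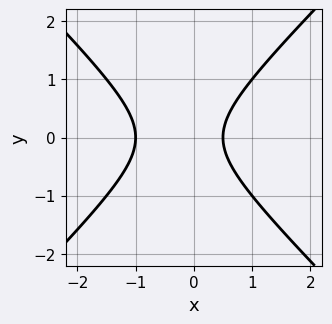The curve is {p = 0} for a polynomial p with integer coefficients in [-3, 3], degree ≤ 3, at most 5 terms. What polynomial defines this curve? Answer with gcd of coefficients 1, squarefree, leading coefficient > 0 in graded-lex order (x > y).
2*x^2 - 2*y^2 + x - 1

deg p = 2.
Symmetries: mirror symmetry y ↦ −y ⇒ only even powers of y.
From the axis intercepts and sections: it crosses the x-axis at the gridline x = -1; the curve avoids every integer y-axis point in the box.
Matching integer coefficients to the picture gives p.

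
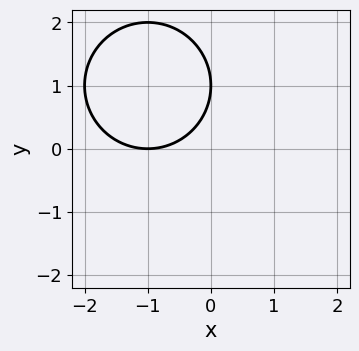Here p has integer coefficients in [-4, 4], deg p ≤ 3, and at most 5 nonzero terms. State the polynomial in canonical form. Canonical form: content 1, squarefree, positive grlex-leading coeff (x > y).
x^2 + y^2 + 2*x - 2*y + 1

First, degree: a generic line meets the curve in up to 2 points, so deg p = 2.
Next, observable constraints: one y-axis crossing is at y = 1; it crosses the x-axis at the gridline x = -1.
Finally, matching integer coefficients to the picture gives p.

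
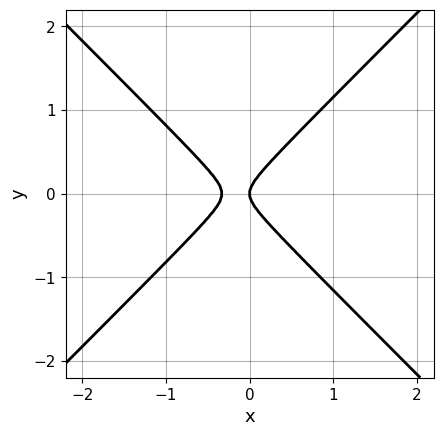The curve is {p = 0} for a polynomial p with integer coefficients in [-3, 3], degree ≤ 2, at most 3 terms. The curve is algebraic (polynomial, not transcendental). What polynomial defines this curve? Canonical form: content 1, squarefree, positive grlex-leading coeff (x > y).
(a) Degree: no degree-1 curve has this shape, so deg p = 2.
(b) Symmetries: mirror symmetry y ↦ −y ⇒ only even powers of y.
(c) Observable constraints: it crosses the y-axis at the gridline y = 0; it crosses the x-axis at the gridline x = 0.
(d) Together with the visible shape, these determine p as stated.

3*x^2 - 3*y^2 + x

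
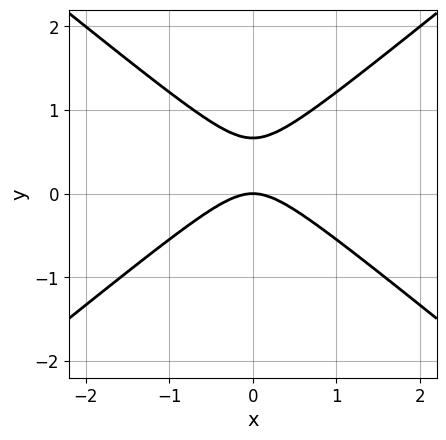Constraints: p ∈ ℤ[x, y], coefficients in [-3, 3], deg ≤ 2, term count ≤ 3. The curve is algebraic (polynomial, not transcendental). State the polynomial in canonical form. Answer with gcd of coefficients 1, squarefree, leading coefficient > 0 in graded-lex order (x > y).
2*x^2 - 3*y^2 + 2*y

The degree is 2 — a generic line meets the curve in up to 2 points.
Symmetries: mirror symmetry x ↦ −x ⇒ only even powers of x.
Checking where it meets the axes: it crosses the y-axis at the gridline y = 0; it crosses the x-axis at the gridline x = 0.
These observations pin down the coefficients.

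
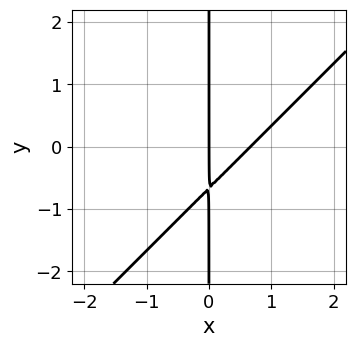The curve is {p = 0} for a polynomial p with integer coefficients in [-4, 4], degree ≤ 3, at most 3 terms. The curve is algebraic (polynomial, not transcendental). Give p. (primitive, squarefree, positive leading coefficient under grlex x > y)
(a) The degree is 2 — a generic line meets the curve in up to 2 points.
(b) From the visible intercepts: every point of the y-axis in the box is on the curve; one x-axis crossing is at x = 0.
(c) These observations pin down the coefficients.

3*x^2 - 3*x*y - 2*x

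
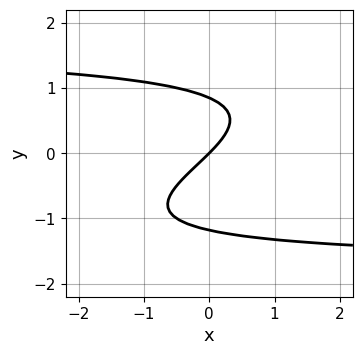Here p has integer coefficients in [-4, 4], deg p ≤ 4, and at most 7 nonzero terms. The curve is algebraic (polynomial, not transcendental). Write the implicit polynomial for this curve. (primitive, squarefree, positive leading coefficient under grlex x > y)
1. deg p = 3. A generic line meets the curve in up to 3 points.
2. Against the integer gridlines: it crosses the x-axis at the gridline x = 0; one y-axis crossing is at y = 0.
3. Matching integer coefficients to the picture gives p.

x*y^2 - 3*y^3 - y^2 - 3*x + 3*y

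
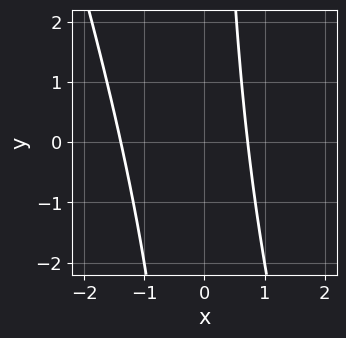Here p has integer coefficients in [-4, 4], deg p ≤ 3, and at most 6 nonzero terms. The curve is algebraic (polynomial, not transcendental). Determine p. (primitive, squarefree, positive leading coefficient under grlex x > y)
3*x^2 + x*y + 2*x - 3

The degree is 2 — a generic line meets the curve in up to 2 points.
Checking where it meets the axes: the curve avoids every integer y-axis point in the box.
The integer polynomial consistent with all of this is the stated p.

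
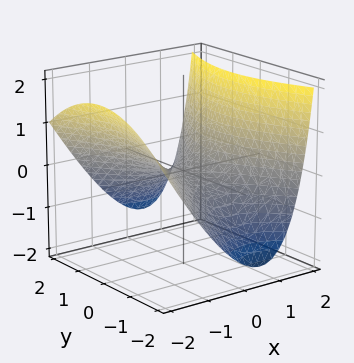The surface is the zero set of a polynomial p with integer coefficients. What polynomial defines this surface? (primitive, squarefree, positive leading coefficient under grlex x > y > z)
The degree is 2 — a generic line meets the surface in up to 2 points.
Reading off the gridlines: it meets the x-axis at x = 0 (among the integer gridlines); one y-axis crossing is at y = 0; it meets the z-axis at z = 0 (among the integer gridlines).
The integer polynomial consistent with all of this is the stated p.

2*x^2 + x*z - y^2 - 3*z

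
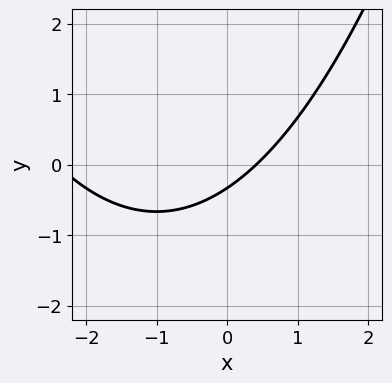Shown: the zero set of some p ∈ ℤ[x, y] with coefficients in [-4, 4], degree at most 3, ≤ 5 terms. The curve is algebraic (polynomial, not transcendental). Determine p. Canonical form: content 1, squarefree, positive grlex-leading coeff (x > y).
The degree is 2 — a generic line meets the curve in up to 2 points.
The integer polynomial consistent with all of this is the stated p.

x^2 + 2*x - 3*y - 1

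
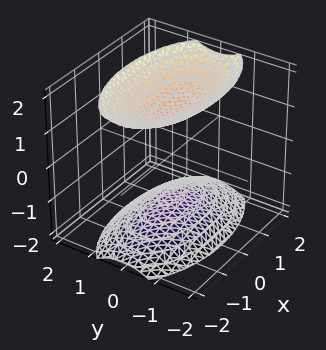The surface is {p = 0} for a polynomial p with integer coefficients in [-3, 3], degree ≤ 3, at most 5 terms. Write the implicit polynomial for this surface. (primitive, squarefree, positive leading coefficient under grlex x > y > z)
x^2 + 3*y^2 - 2*z^2 + 3

I count 2 distinct pieces. They look like related sheets of one shape, so recover p as a whole.
deg p = 2. Two sheets facing apart; a quadric.
Symmetries: the y ↦ −y reflection is a symmetry, so y appears only in even powers; the z ↦ −z reflection is a symmetry, so z appears only in even powers; the x ↦ −x reflection is a symmetry, so x appears only in even powers.
Observable constraints: no y-intercept at any integer in the box; no x-intercept at any integer in the box.
Assembling these constraints gives the stated polynomial.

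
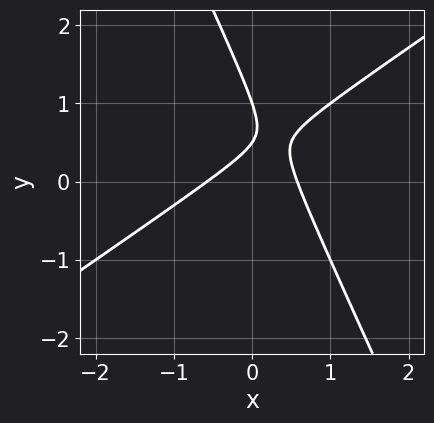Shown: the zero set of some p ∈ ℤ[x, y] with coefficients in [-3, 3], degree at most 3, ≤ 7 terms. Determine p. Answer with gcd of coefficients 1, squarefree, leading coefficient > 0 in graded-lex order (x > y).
(a) deg p = 2.
(b) Checking where it meets the axes: one y-axis crossing is at y = 1.
(c) Fitting integer coefficients to these (and the overall shape) gives p.

3*x^2 - 3*x*y - 2*y^2 + 3*y - 1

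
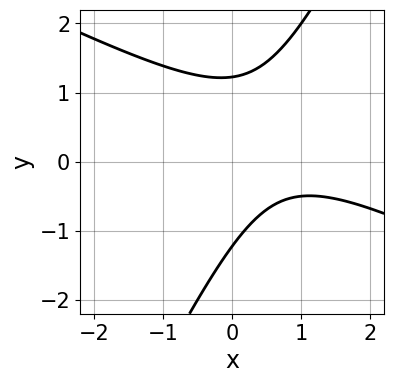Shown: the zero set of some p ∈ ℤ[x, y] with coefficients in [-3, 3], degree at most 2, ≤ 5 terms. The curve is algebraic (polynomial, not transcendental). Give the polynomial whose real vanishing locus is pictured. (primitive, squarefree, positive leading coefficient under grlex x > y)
(a) Degree: a generic line meets the curve in up to 2 points, so deg p = 2.
(b) Checking where it meets the axes: it misses every integer gridline on the x-axis.
(c) Putting this together gives p.

2*x^2 + 3*x*y - 2*y^2 - 3*x + 3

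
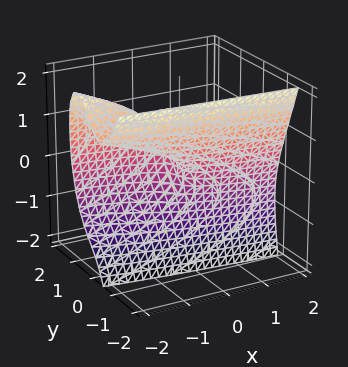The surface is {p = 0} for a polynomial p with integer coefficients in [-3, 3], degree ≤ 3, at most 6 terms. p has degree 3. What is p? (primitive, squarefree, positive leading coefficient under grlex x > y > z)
3*y^3 - 2*y*z + z^2 + x

1. Degree: a generic line meets the surface in up to 3 points, so deg p = 3.
2. Reading off the gridlines: it meets the y-axis at y = 0 (among the integer gridlines); it crosses the x-axis at the gridline x = 0.
3. Matching integer coefficients to the picture gives p.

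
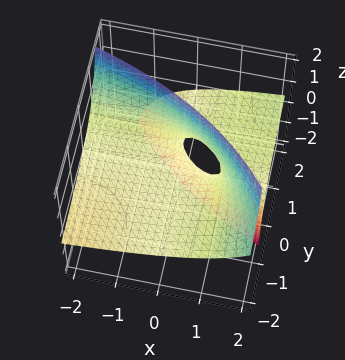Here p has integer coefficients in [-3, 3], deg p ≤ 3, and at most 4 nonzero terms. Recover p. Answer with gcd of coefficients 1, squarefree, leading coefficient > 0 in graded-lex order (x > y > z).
x*y - 2*x*z - 3*y*z + 2*z

First, deg p = 2. A generic line meets the surface in up to 2 points.
Next, against the integer gridlines: every point of the y-axis in the box is on the surface; it meets the z-axis at z = 0 (among the integer gridlines).
Finally, the integer polynomial consistent with all of this is the stated p. Check: (-2, 0, 0) on the x-axis lies on the surface, and p(-2, 0, 0) = 0. ✓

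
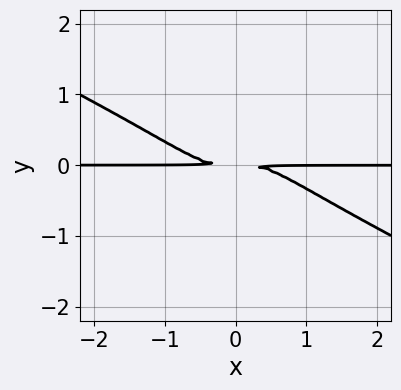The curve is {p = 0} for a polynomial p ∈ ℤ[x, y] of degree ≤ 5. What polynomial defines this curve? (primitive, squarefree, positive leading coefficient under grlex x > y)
x^3*y + 2*x^2*y^2 + y^2

First, deg p = 4. A generic line meets the curve in up to 4 points.
Then, checking where it meets the axes: the visible x-axis segment lies entirely on the curve.
Finally, these observations pin down the coefficients.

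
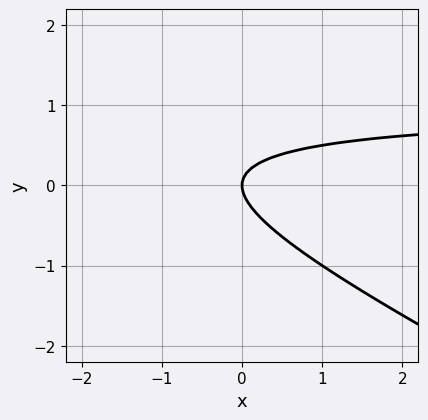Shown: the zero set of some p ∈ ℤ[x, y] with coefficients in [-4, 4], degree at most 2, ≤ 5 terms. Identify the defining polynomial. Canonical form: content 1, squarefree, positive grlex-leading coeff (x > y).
First, deg p = 2.
Next, from the visible intercepts: one y-axis crossing is at y = 0; it meets the x-axis at x = 0 (among the integer gridlines).
Finally, putting this together gives p.

x*y + 2*y^2 - x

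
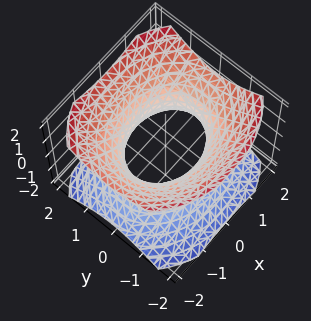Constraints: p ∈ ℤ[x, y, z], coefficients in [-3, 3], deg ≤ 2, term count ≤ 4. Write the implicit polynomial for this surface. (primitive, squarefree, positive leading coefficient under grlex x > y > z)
2*x^2 + 3*y^2 - 3*z^2 - 3

deg p = 2. One connected sheet with a waist; a quadric.
Symmetries: the y ↦ −y reflection is a symmetry, so y appears only in even powers; the z ↦ −z reflection is a symmetry, so z appears only in even powers; the x ↦ −x reflection is a symmetry, so x appears only in even powers.
From the visible intercepts: among the integer gridlines, it crosses the y-axis at y ∈ {-1, 1}; it misses every integer gridline on the z-axis.
Assembling these constraints gives the stated polynomial.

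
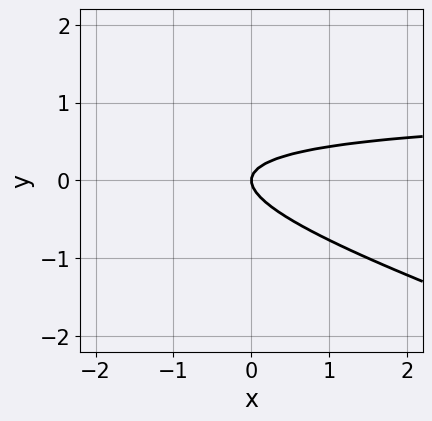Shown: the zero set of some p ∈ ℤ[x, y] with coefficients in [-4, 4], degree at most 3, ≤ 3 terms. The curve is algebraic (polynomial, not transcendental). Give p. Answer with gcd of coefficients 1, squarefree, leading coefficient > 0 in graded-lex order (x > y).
x*y + 3*y^2 - x

(a) The degree is 2 — the shape is more complex than any degree-1 curve.
(b) From the axis intercepts and sections: it meets the y-axis at y = 0 (among the integer gridlines); it crosses the x-axis at the gridline x = 0.
(c) These observations pin down the coefficients.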